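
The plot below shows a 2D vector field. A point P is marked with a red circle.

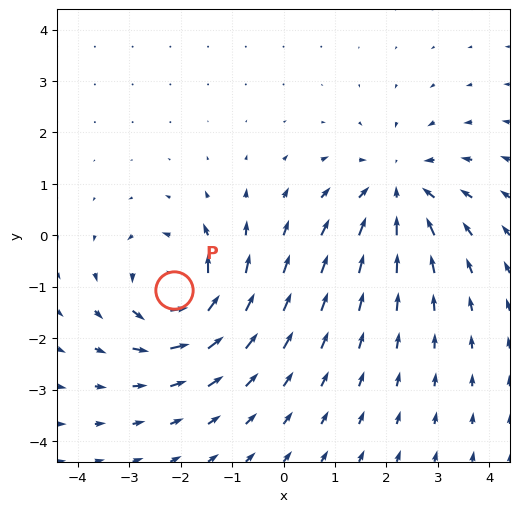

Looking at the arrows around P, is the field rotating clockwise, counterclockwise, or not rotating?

Near P at (-2.1, -1.1) the arrows circulate counterclockwise. The curl (z-component) there is about +6; positive curl means counterclockwise rotation.

counterclockwise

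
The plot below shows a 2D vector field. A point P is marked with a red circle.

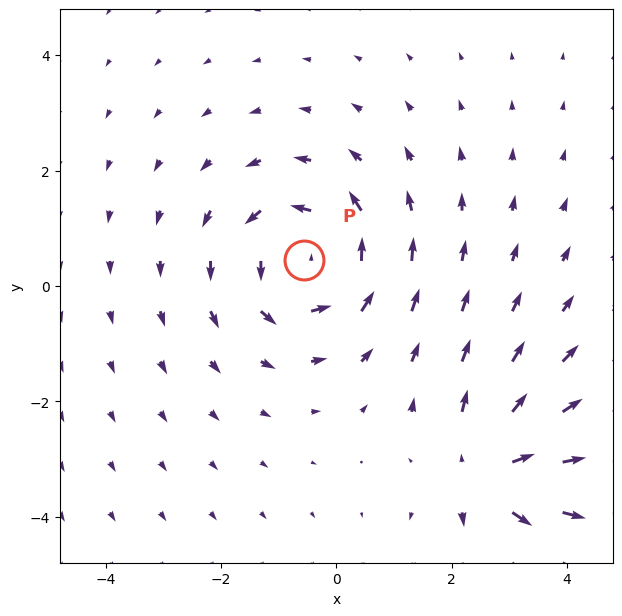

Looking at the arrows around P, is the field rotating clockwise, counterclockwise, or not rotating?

Near P at (-0.6, 0.4) the arrows circulate counterclockwise. The curl (z-component) there is about +4; positive curl means counterclockwise rotation.

counterclockwise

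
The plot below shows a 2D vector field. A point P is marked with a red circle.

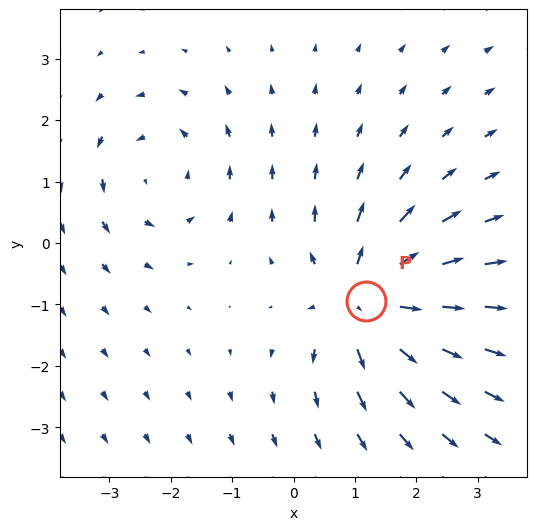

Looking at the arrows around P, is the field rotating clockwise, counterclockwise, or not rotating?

not rotating

Near P at (1.2, -0.9) the arrows show no circulation. The curl there is ≈0.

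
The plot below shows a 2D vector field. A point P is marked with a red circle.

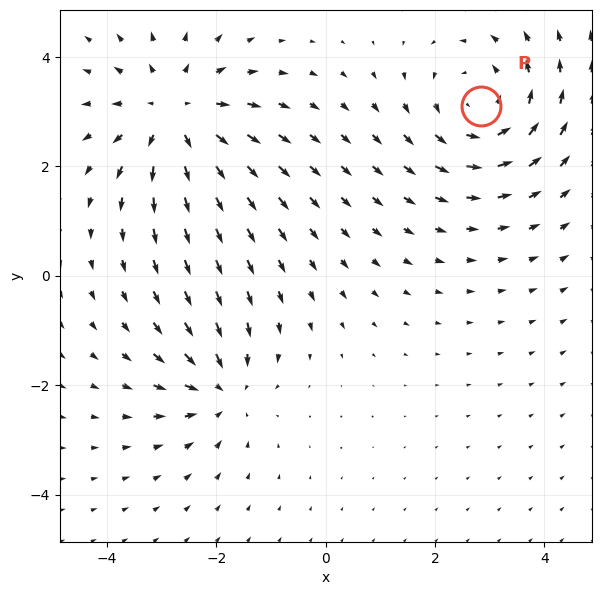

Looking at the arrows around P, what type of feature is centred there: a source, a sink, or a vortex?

At P (2.8, 3.1) the arrows circulate counterclockwise. Divergence ≈0, curl about +3 — near-zero divergence with nonzero curl is a vortex.

vortex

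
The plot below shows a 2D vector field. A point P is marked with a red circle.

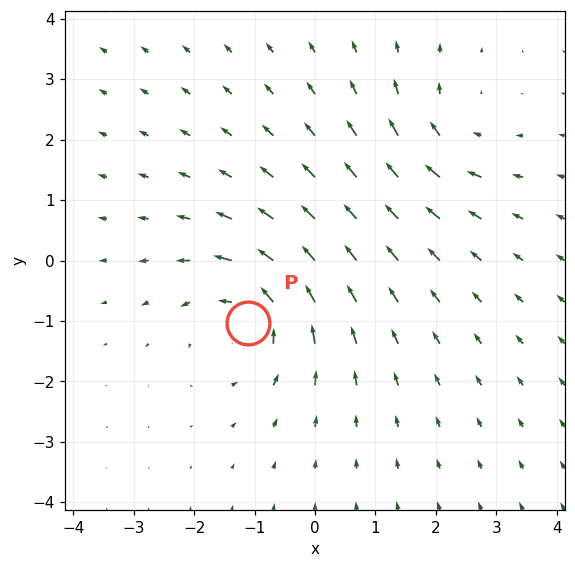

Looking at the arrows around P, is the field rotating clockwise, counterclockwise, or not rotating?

counterclockwise

Near P at (-1.1, -1.0) the arrows circulate counterclockwise. The curl (z-component) there is about +5; positive curl means counterclockwise rotation.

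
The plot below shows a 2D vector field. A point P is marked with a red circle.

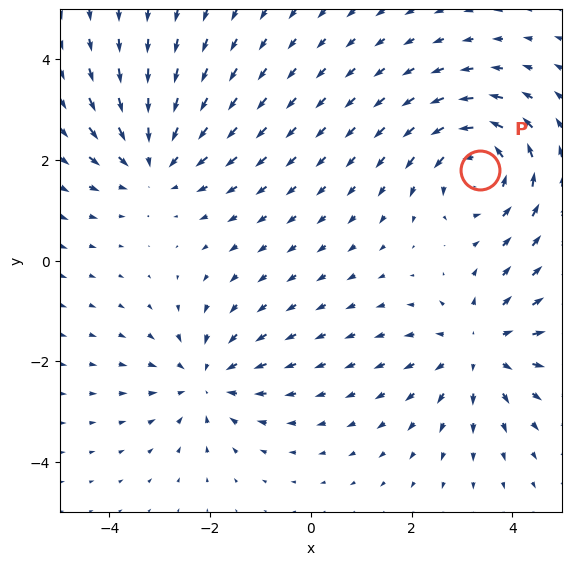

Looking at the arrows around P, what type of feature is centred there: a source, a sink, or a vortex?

At P (3.4, 1.8) the arrows circulate counterclockwise. Divergence ≈0, curl about +5 — near-zero divergence with nonzero curl is a vortex.

vortex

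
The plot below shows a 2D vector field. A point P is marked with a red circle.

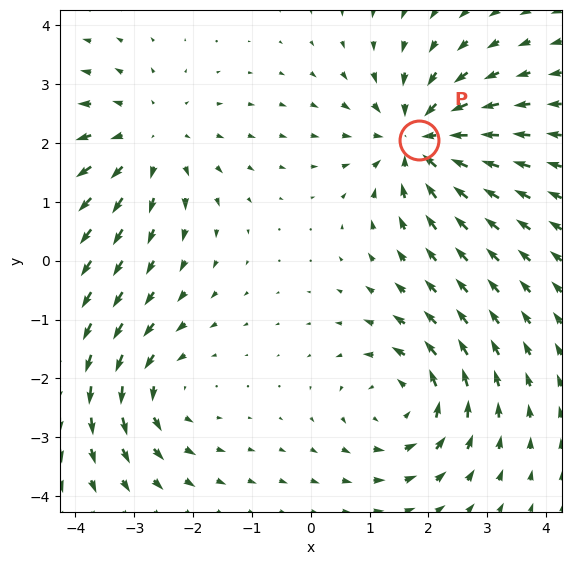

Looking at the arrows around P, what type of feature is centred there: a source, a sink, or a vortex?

sink

At P (1.8, 2.1) the arrows converge inward. Divergence about -5, curl ≈0 — negative divergence with near-zero curl is a sink.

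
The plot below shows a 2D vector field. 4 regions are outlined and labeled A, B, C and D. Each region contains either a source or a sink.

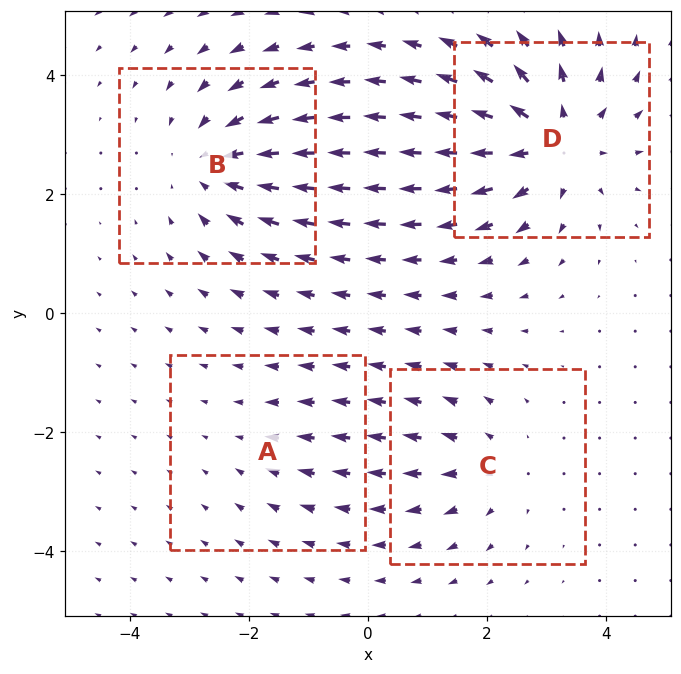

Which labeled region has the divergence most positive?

Divergence at each region's feature centre — A: about -2, B: about -4, C: about +3, D: about +6. Region D is most positive.

D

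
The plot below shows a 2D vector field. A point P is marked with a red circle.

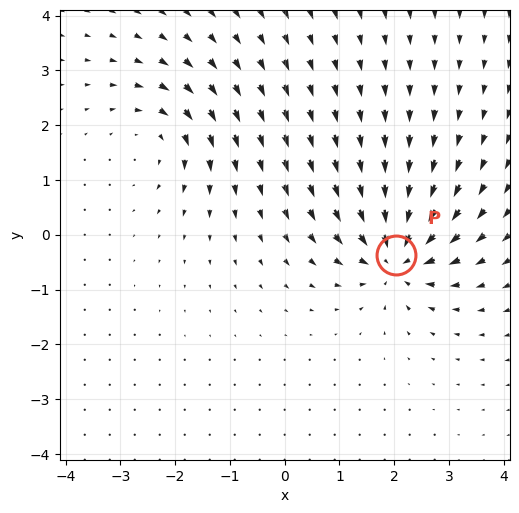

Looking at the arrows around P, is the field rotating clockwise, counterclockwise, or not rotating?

not rotating

Near P at (2.0, -0.4) the arrows show no circulation. The curl there is ≈0.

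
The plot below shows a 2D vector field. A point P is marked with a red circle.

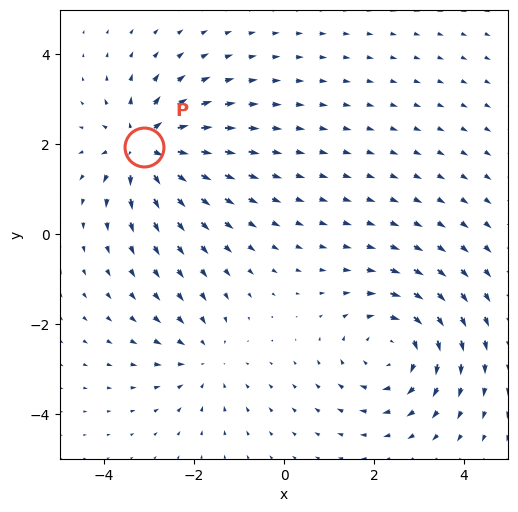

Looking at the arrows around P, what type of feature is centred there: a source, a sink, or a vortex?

At P (-3.1, 1.9) the arrows spread outward. Divergence about +5, curl ≈0 — positive divergence with near-zero curl is a source.

source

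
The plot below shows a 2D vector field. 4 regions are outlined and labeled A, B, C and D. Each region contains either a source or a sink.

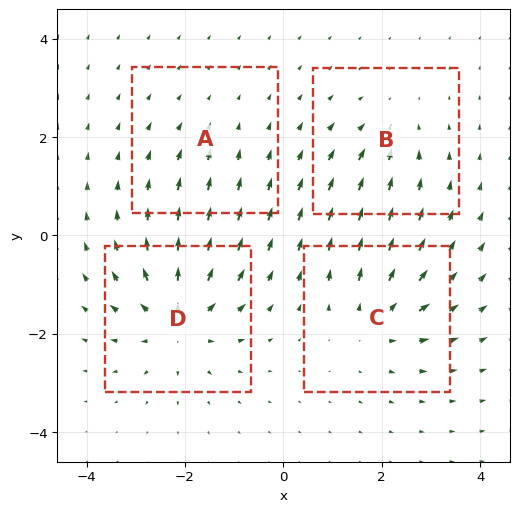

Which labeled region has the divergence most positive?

Divergence at each region's feature centre — A: about -2, B: about -3, C: about +5, D: about +7. Region D is most positive.

D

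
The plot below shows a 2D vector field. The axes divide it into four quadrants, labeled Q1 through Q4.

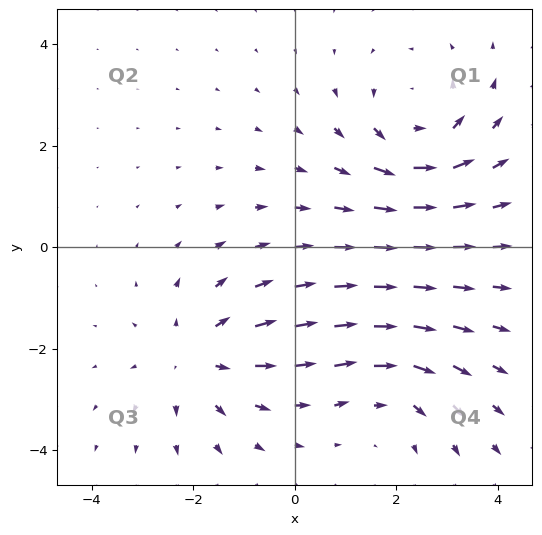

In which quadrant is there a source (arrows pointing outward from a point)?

Q3

The source sits at approximately (-1.9, -2.2), which lies in quadrant Q3. The divergence there is about +4, positive as expected for a source.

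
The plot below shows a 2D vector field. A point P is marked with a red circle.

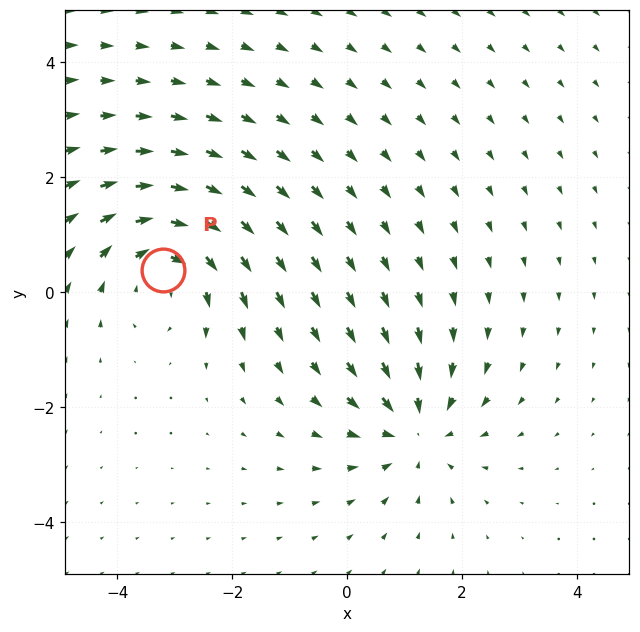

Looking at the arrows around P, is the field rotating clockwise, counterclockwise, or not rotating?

clockwise

Near P at (-3.2, 0.4) the arrows circulate clockwise. The curl (z-component) there is about -4; negative curl means clockwise rotation.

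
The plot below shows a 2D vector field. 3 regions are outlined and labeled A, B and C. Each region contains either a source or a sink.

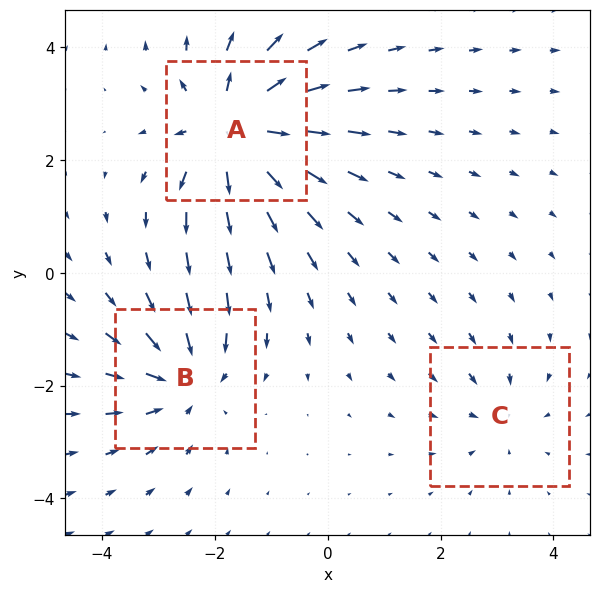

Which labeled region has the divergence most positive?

Divergence at each region's feature centre — A: about +5, B: about -4, C: about -2. Region A is most positive.

A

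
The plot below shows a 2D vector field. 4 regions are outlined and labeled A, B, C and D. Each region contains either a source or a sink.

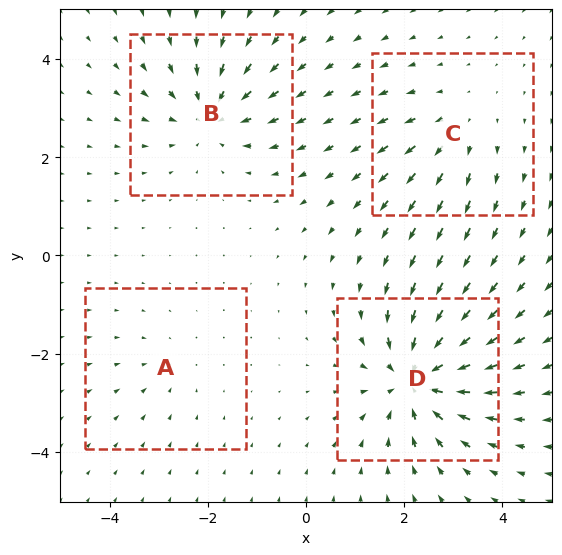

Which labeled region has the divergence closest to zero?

A

Divergence at each region's feature centre — A: about -2, B: about -5, C: about +3, D: about -8. Region A is closest to zero.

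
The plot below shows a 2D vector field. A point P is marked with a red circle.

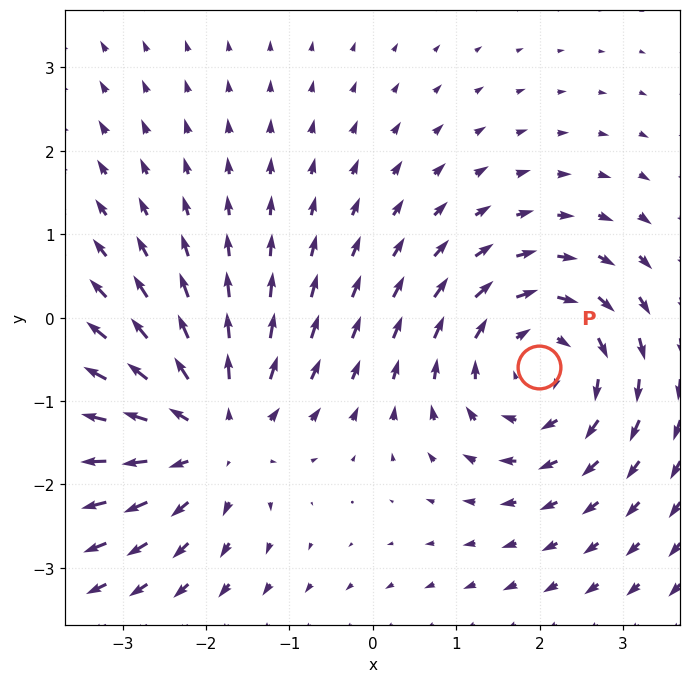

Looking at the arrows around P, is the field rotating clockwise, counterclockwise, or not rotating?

Near P at (2.0, -0.6) the arrows circulate clockwise. The curl (z-component) there is about -3; negative curl means clockwise rotation.

clockwise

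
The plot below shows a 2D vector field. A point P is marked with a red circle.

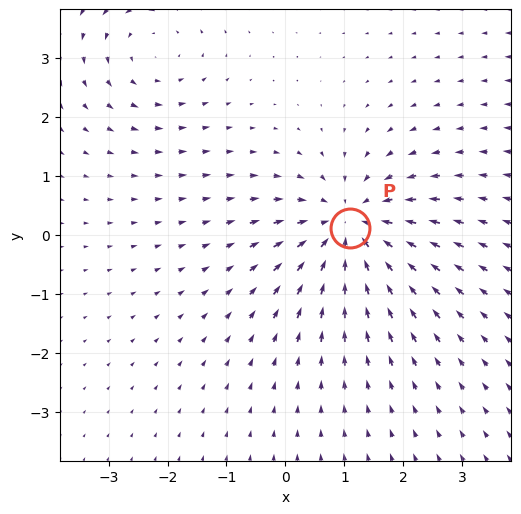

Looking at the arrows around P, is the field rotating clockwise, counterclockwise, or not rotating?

not rotating

Near P at (1.1, 0.1) the arrows show no circulation. The curl there is ≈0.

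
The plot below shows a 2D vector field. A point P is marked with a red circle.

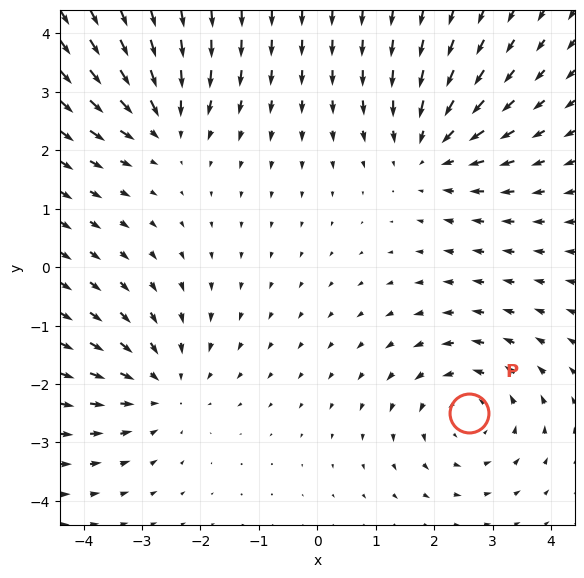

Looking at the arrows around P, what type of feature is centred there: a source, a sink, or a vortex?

At P (2.6, -2.5) the arrows circulate counterclockwise. Divergence ≈0, curl about +3 — near-zero divergence with nonzero curl is a vortex.

vortex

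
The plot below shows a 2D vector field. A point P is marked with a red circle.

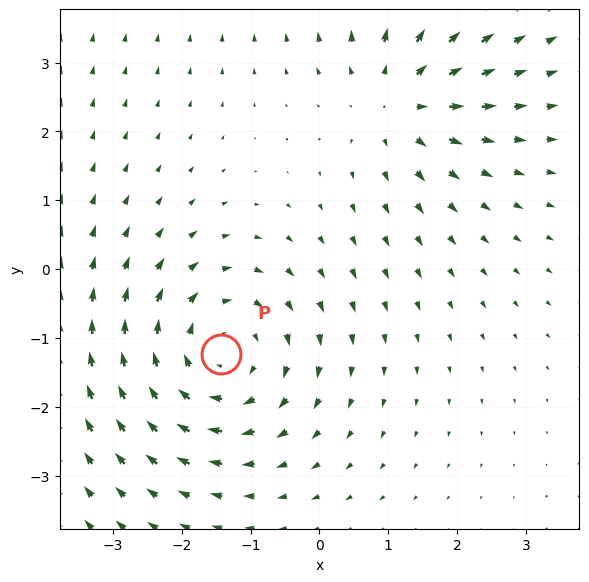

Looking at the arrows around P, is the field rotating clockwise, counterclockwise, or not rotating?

Near P at (-1.4, -1.2) the arrows circulate clockwise. The curl (z-component) there is about -3; negative curl means clockwise rotation.

clockwise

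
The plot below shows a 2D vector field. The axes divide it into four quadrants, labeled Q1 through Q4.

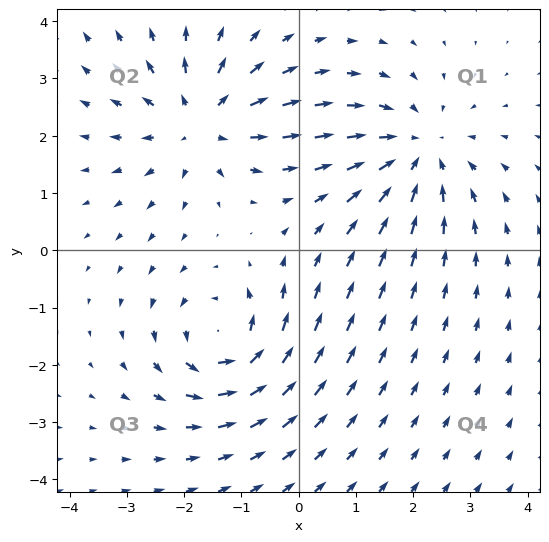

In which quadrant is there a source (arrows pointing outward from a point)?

The source sits at approximately (-1.7, 2.2), which lies in quadrant Q2. The divergence there is about +4, positive as expected for a source.

Q2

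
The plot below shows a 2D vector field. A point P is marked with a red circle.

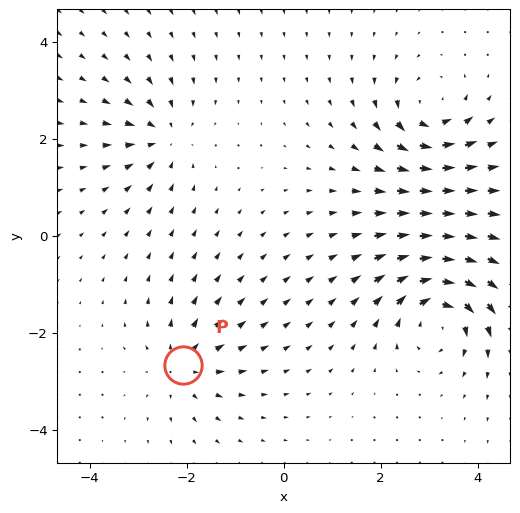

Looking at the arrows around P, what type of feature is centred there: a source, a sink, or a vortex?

source

At P (-2.1, -2.7) the arrows spread outward. Divergence about +4, curl ≈0 — positive divergence with near-zero curl is a source.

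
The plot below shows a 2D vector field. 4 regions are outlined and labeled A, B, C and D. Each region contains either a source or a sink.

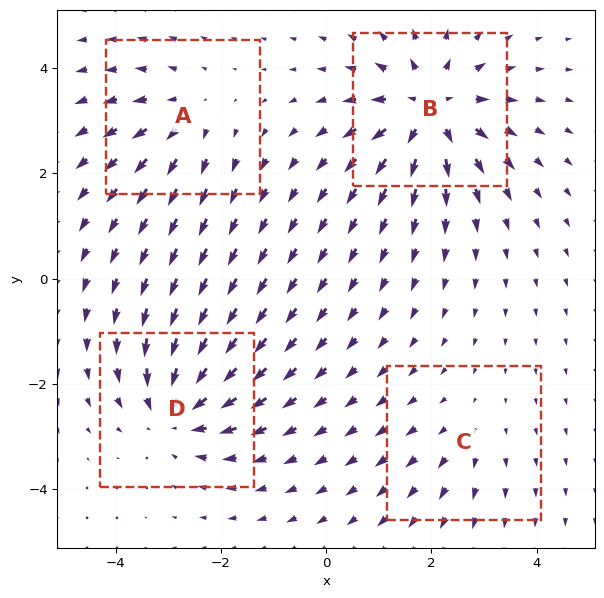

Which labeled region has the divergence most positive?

Divergence at each region's feature centre — A: about +4, B: about +7, C: about +2, D: about -6. Region B is most positive.

B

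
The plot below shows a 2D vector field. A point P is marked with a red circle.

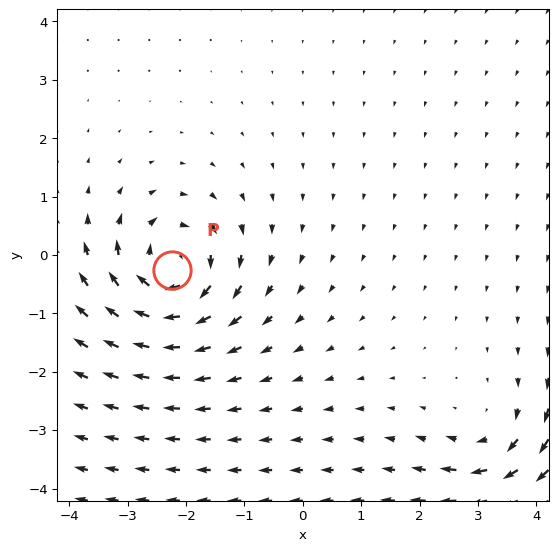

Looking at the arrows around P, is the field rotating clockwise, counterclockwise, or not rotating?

Near P at (-2.2, -0.3) the arrows circulate clockwise. The curl (z-component) there is about -6; negative curl means clockwise rotation.

clockwise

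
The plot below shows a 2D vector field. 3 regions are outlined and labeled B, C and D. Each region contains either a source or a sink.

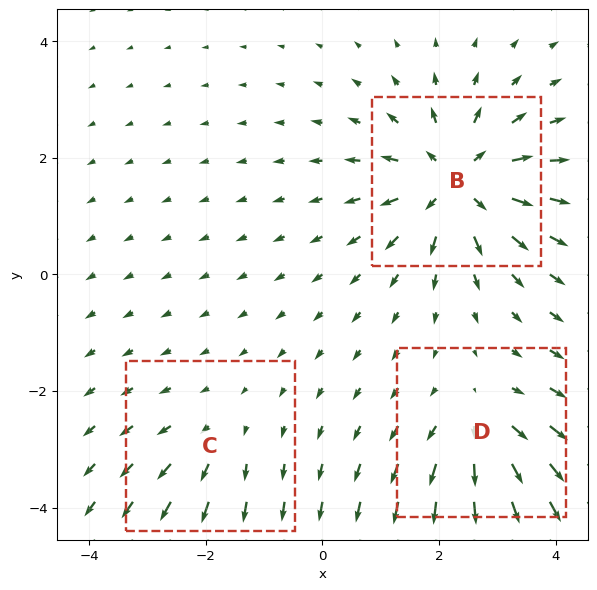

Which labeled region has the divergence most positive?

B

Divergence at each region's feature centre — B: about +6, C: about +2, D: about +4. Region B is most positive.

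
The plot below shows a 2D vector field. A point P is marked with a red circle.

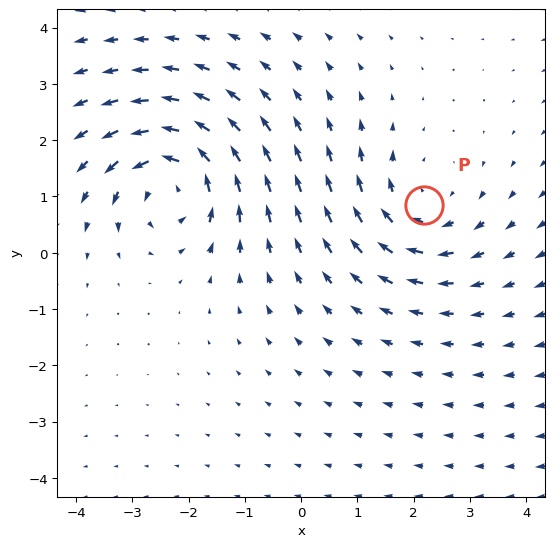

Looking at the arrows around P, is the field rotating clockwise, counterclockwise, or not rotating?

clockwise

Near P at (2.2, 0.9) the arrows circulate clockwise. The curl (z-component) there is about -2; negative curl means clockwise rotation.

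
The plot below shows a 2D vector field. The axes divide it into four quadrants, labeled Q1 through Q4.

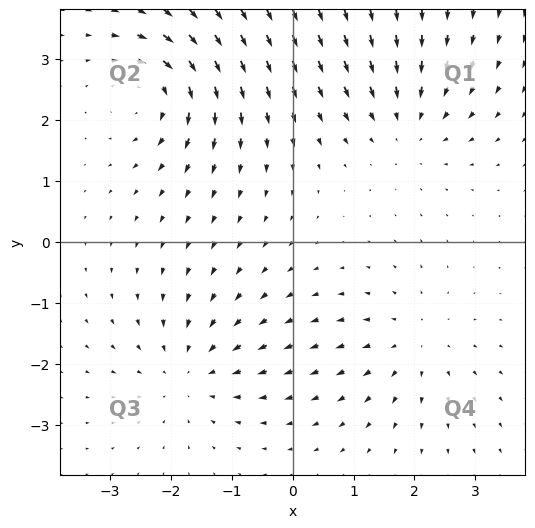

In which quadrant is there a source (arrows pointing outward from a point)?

The source sits at approximately (2.0, -1.6), which lies in quadrant Q4. The divergence there is about +3, positive as expected for a source.

Q4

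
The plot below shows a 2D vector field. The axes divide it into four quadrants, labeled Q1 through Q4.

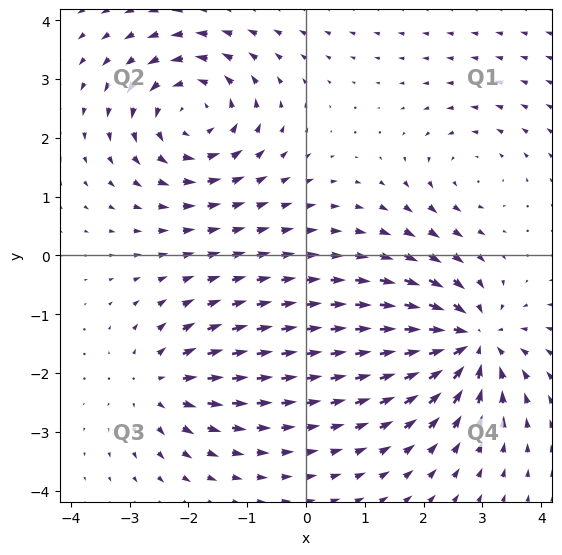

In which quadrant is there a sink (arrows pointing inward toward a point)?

The sink sits at approximately (2.8, -1.5), which lies in quadrant Q4. The divergence there is about -6, negative as expected for a sink.

Q4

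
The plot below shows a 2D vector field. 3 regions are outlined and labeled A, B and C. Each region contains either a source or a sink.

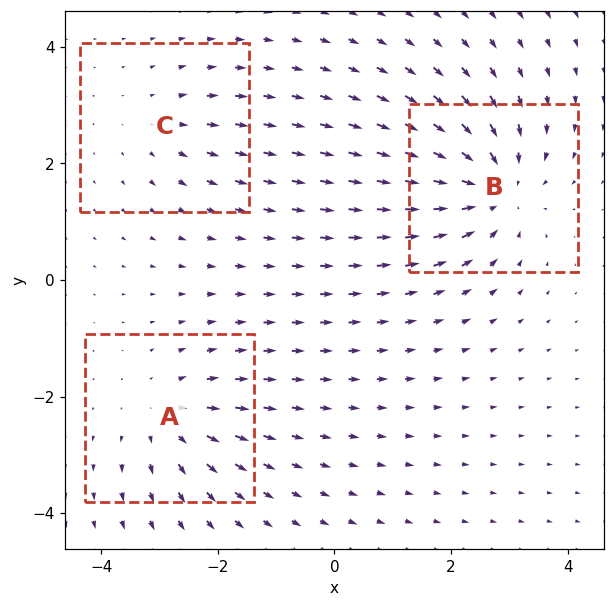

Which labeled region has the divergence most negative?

Divergence at each region's feature centre — A: about +3, B: about -5, C: about +2. Region B is most negative.

B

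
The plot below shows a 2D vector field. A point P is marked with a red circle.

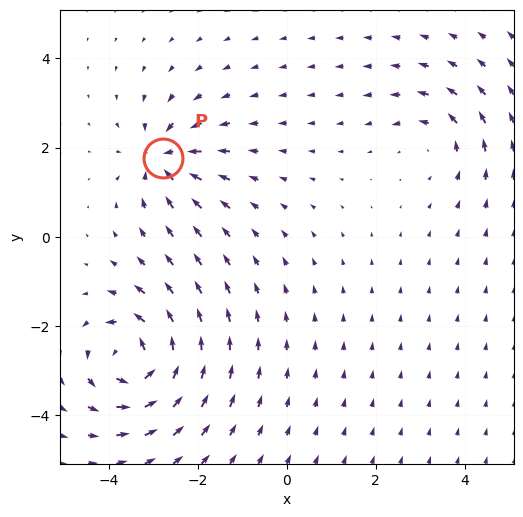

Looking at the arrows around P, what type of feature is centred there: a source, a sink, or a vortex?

At P (-2.8, 1.8) the arrows converge inward. Divergence about -5, curl ≈0 — negative divergence with near-zero curl is a sink.

sink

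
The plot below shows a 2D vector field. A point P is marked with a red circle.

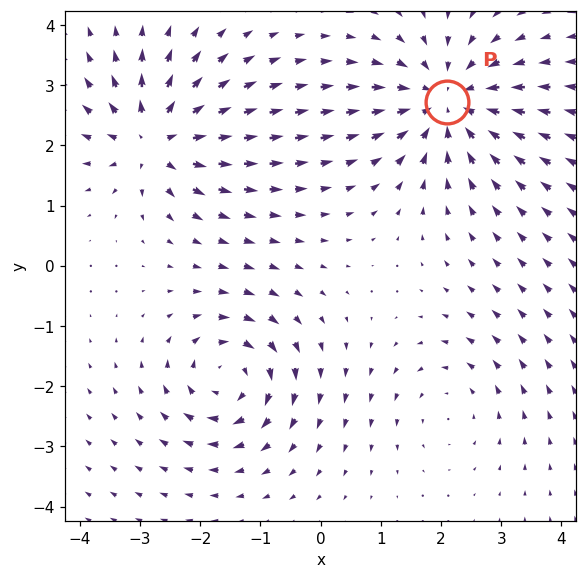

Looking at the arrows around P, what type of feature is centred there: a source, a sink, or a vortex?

At P (2.1, 2.7) the arrows converge inward. Divergence about -5, curl ≈0 — negative divergence with near-zero curl is a sink.

sink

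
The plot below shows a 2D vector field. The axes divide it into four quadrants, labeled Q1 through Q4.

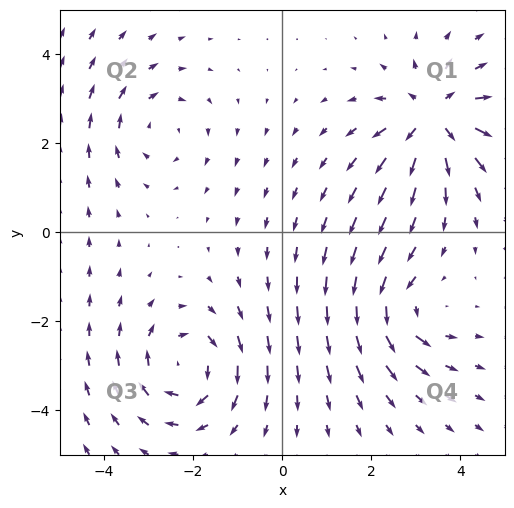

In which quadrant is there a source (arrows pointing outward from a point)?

Q1

The source sits at approximately (3.4, 2.6), which lies in quadrant Q1. The divergence there is about +5, positive as expected for a source.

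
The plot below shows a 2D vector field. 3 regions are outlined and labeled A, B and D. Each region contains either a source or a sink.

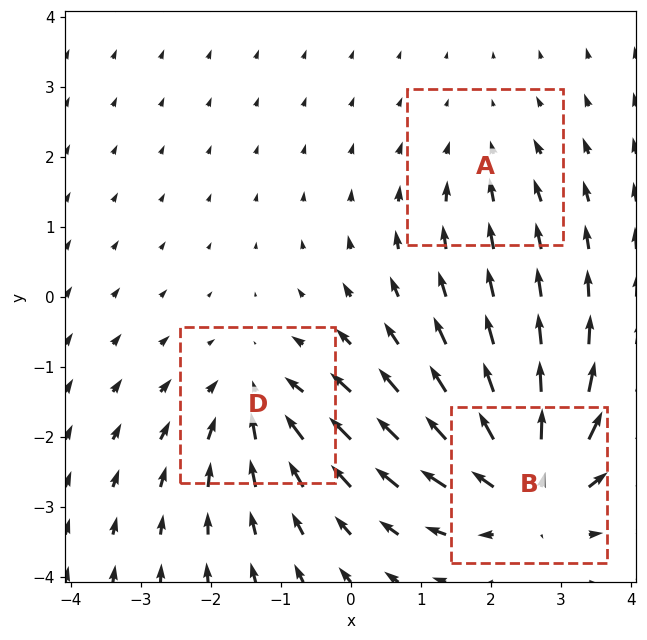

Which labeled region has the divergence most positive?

B

Divergence at each region's feature centre — A: about -2, B: about +5, D: about -3. Region B is most positive.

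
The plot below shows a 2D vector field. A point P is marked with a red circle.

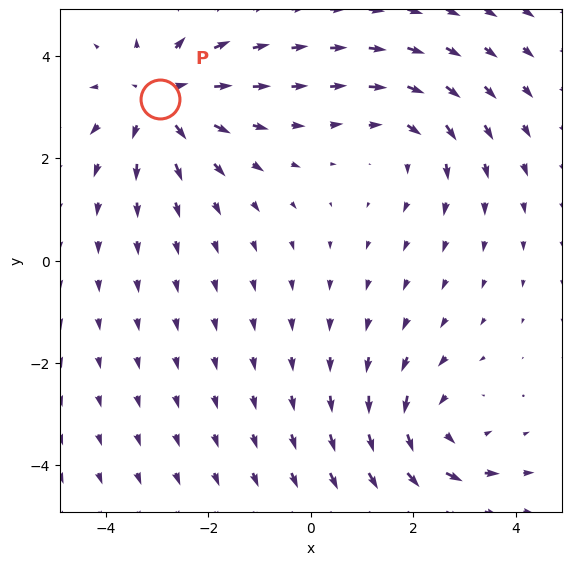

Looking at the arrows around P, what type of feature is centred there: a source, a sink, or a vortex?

source

At P (-2.9, 3.2) the arrows spread outward. Divergence about +4, curl ≈0 — positive divergence with near-zero curl is a source.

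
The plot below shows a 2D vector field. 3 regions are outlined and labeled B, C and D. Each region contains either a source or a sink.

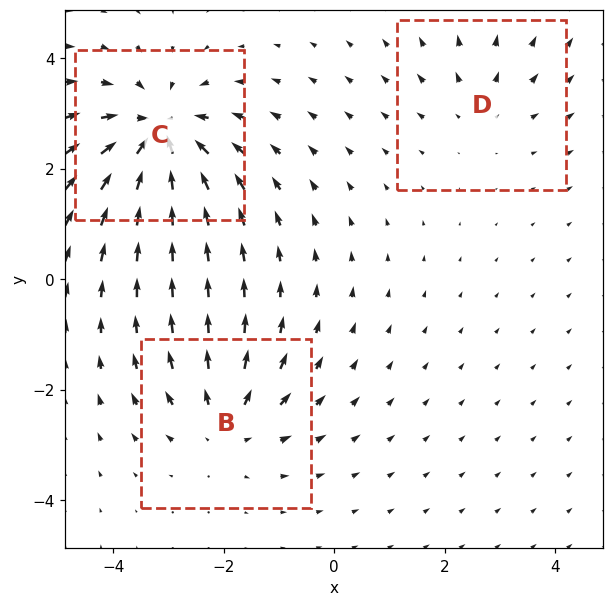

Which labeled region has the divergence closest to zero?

Divergence at each region's feature centre — B: about +3, C: about -5, D: about +2. Region D is closest to zero.

D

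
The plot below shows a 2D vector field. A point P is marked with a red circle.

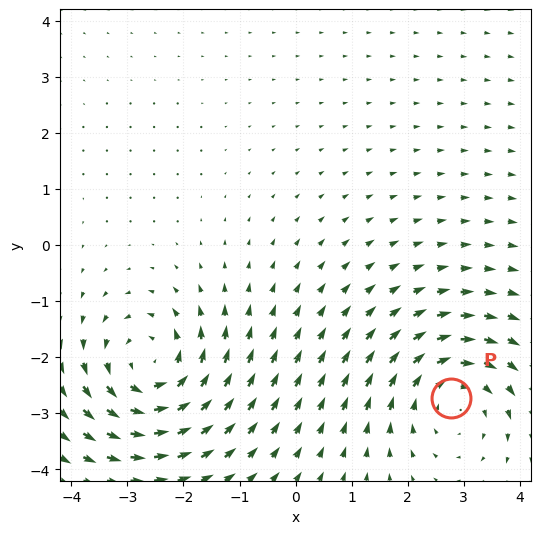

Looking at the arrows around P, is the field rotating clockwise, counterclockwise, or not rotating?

clockwise

Near P at (2.8, -2.7) the arrows circulate clockwise. The curl (z-component) there is about -4; negative curl means clockwise rotation.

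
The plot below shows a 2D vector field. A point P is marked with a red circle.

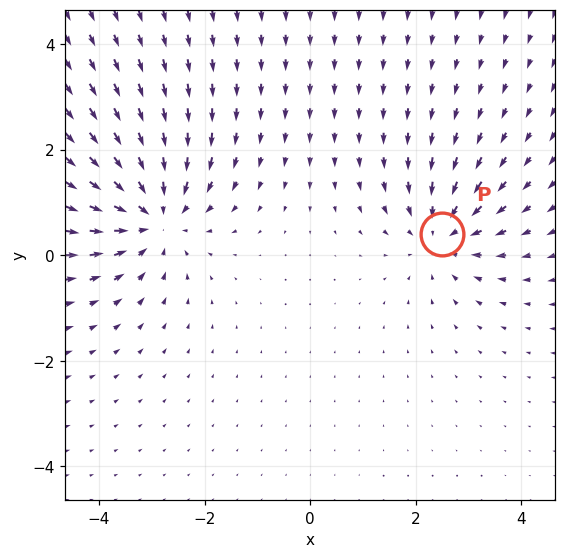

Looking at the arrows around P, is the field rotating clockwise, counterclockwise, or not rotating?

not rotating

Near P at (2.5, 0.4) the arrows show no circulation. The curl there is ≈0.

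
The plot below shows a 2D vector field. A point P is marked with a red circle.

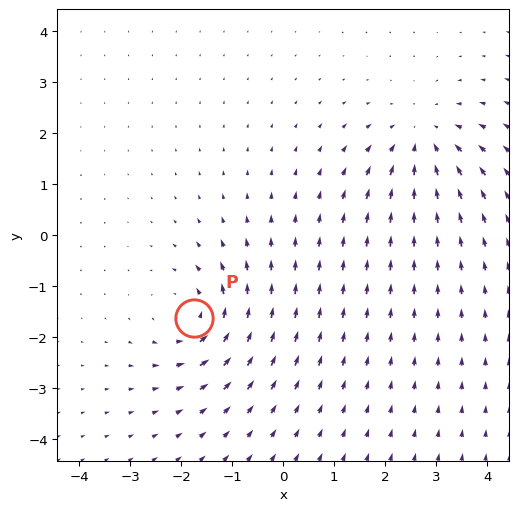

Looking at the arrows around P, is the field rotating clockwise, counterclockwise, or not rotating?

counterclockwise

Near P at (-1.8, -1.6) the arrows circulate counterclockwise. The curl (z-component) there is about +5; positive curl means counterclockwise rotation.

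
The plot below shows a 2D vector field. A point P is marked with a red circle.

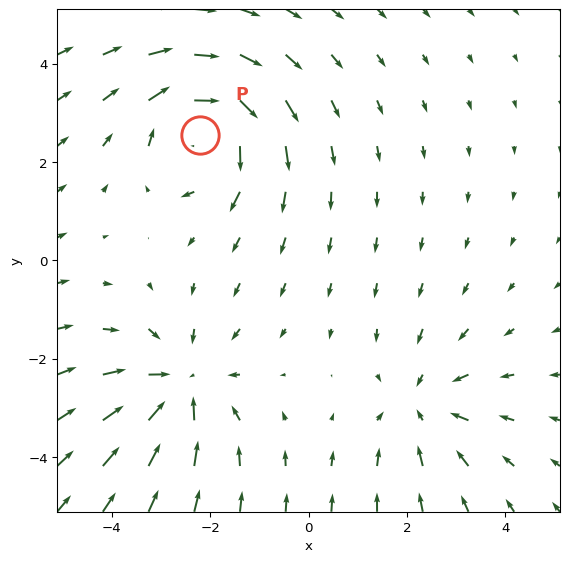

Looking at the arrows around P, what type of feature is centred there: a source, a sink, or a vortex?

vortex

At P (-2.2, 2.6) the arrows circulate clockwise. Divergence ≈0, curl about -6 — near-zero divergence with nonzero curl is a vortex.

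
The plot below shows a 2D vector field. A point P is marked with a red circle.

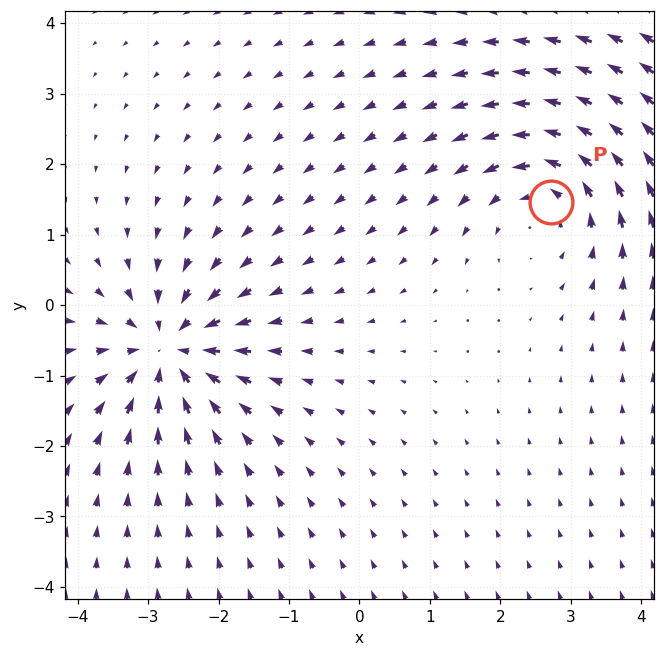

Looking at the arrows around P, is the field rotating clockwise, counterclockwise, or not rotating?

counterclockwise

Near P at (2.7, 1.5) the arrows circulate counterclockwise. The curl (z-component) there is about +3; positive curl means counterclockwise rotation.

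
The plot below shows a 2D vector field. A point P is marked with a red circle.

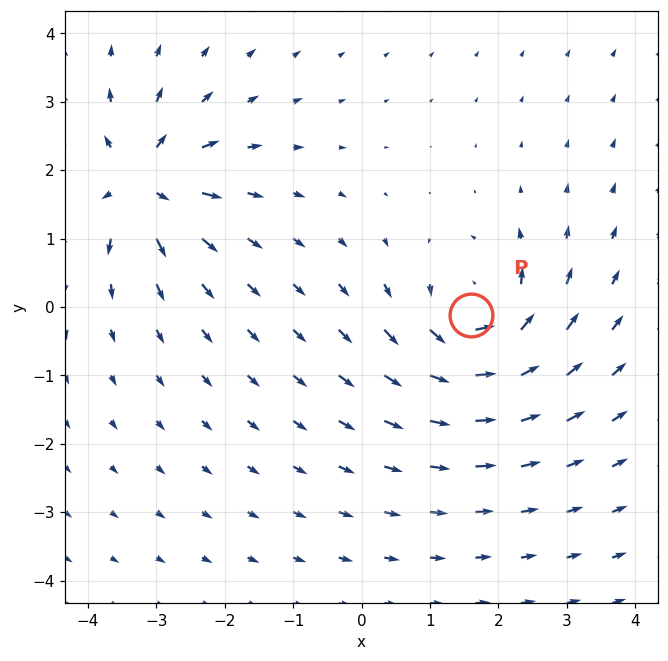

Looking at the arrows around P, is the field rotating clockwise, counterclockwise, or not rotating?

Near P at (1.6, -0.1) the arrows circulate counterclockwise. The curl (z-component) there is about +4; positive curl means counterclockwise rotation.

counterclockwise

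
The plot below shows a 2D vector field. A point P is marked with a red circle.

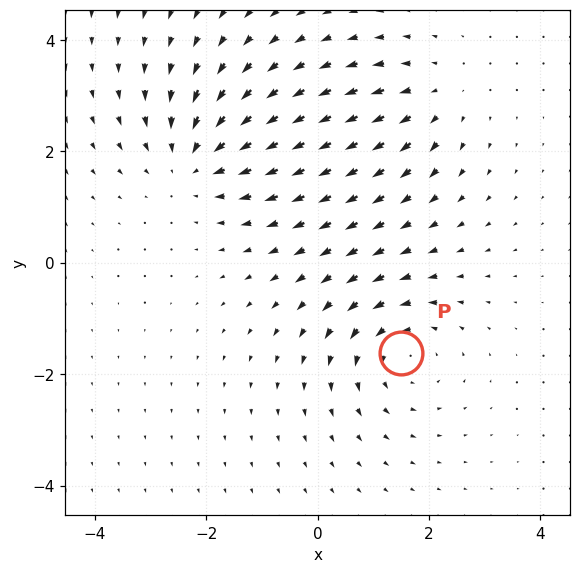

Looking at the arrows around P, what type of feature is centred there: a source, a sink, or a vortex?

vortex

At P (1.5, -1.6) the arrows circulate counterclockwise. Divergence ≈0, curl about +4 — near-zero divergence with nonzero curl is a vortex.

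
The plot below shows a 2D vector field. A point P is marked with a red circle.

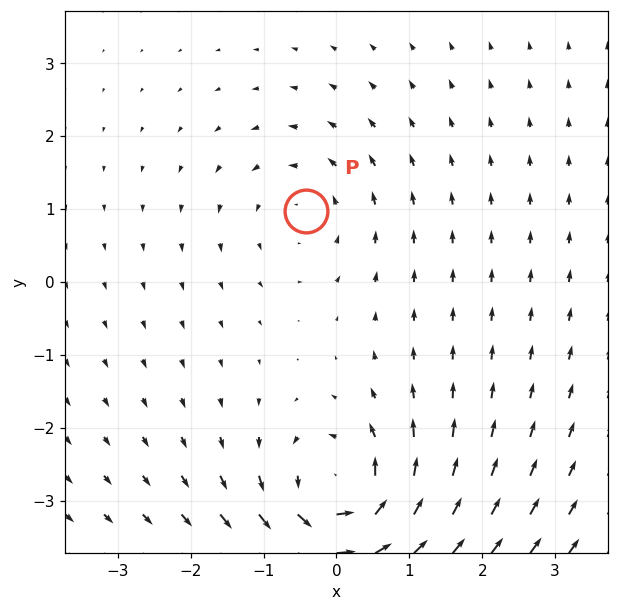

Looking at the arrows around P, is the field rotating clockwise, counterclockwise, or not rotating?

Near P at (-0.4, 1.0) the arrows circulate counterclockwise. The curl (z-component) there is about +3; positive curl means counterclockwise rotation.

counterclockwise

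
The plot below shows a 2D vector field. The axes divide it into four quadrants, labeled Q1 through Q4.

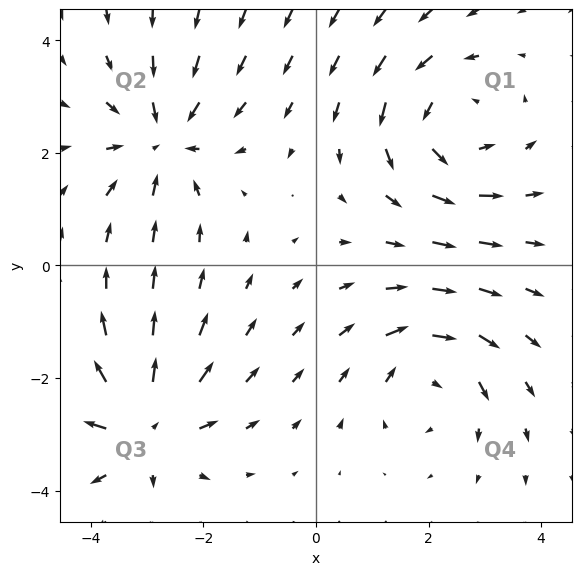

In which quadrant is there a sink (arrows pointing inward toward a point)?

The sink sits at approximately (-2.7, 2.2), which lies in quadrant Q2. The divergence there is about -4, negative as expected for a sink.

Q2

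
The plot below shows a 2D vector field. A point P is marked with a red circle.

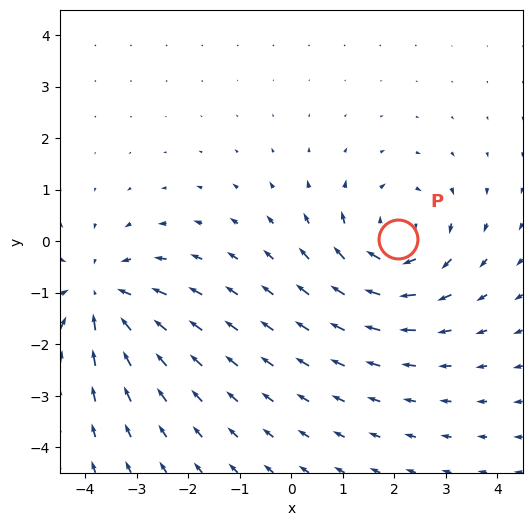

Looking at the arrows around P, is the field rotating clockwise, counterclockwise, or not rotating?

clockwise

Near P at (2.1, 0.0) the arrows circulate clockwise. The curl (z-component) there is about -4; negative curl means clockwise rotation.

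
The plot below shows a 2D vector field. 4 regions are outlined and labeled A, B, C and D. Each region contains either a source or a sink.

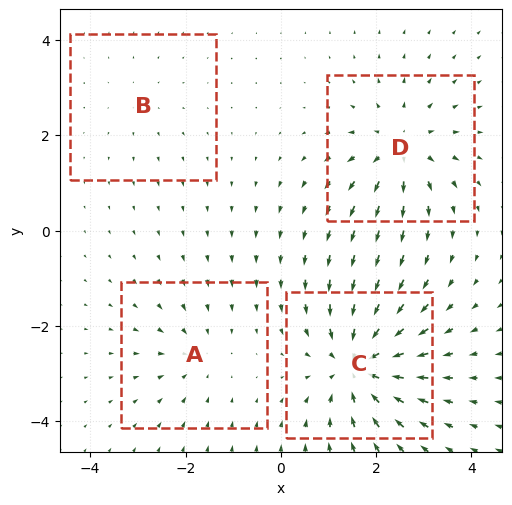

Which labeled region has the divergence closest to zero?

B

Divergence at each region's feature centre — A: about -3, B: about +2, C: about -8, D: about +6. Region B is closest to zero.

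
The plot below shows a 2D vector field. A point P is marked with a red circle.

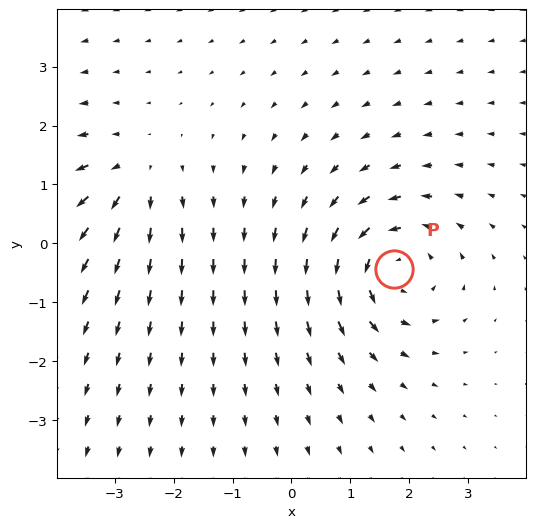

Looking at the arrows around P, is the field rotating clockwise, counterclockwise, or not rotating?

counterclockwise

Near P at (1.7, -0.4) the arrows circulate counterclockwise. The curl (z-component) there is about +5; positive curl means counterclockwise rotation.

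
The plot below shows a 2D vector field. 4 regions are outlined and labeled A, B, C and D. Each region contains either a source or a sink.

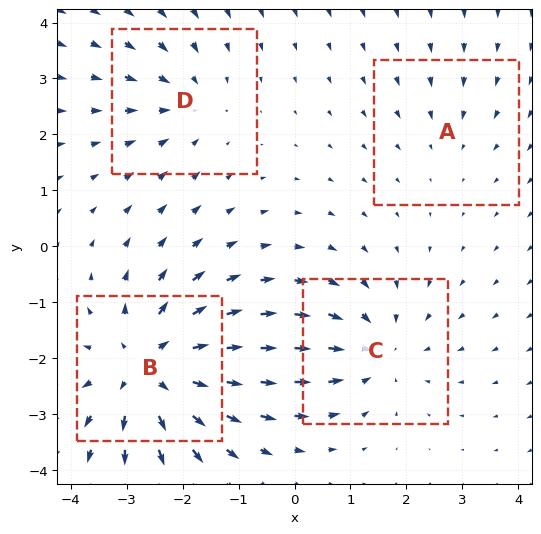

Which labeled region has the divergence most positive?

Divergence at each region's feature centre — A: about -2, B: about +6, C: about -4, D: about -3. Region B is most positive.

B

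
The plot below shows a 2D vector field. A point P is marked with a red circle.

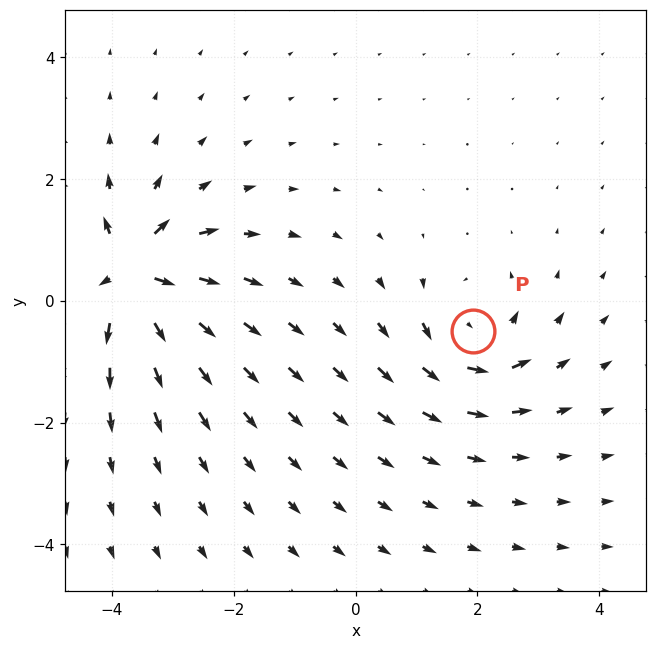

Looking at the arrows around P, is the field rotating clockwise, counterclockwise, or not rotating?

counterclockwise

Near P at (1.9, -0.5) the arrows circulate counterclockwise. The curl (z-component) there is about +4; positive curl means counterclockwise rotation.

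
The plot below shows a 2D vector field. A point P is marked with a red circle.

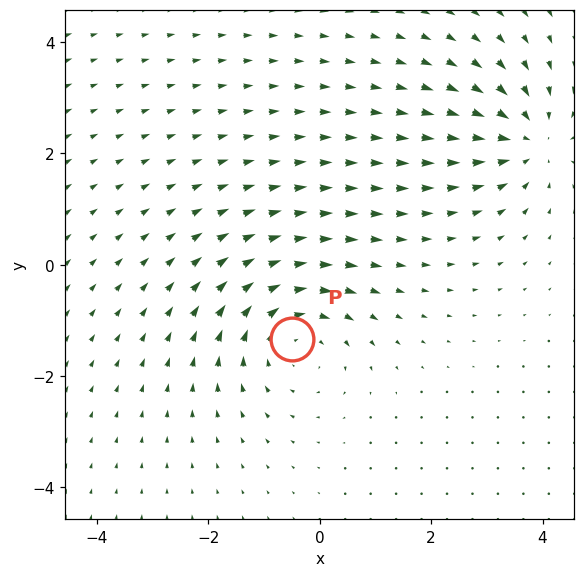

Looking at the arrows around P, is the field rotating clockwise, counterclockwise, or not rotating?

Near P at (-0.5, -1.3) the arrows circulate clockwise. The curl (z-component) there is about -4; negative curl means clockwise rotation.

clockwise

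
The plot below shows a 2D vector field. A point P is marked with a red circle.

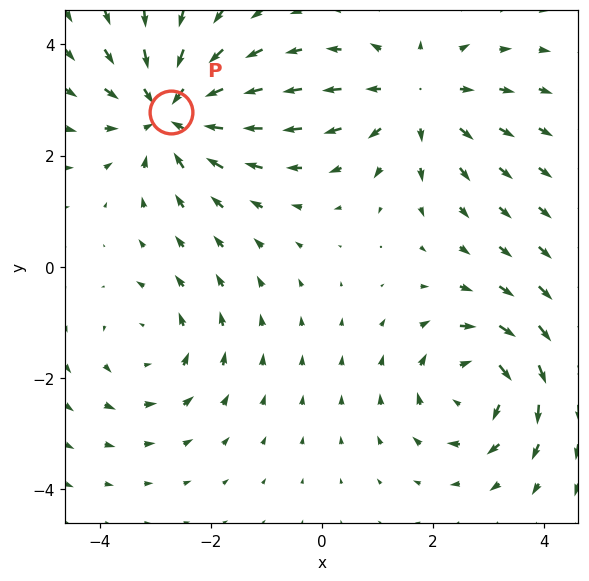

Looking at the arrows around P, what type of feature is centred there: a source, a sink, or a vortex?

sink

At P (-2.7, 2.8) the arrows converge inward. Divergence about -4, curl ≈0 — negative divergence with near-zero curl is a sink.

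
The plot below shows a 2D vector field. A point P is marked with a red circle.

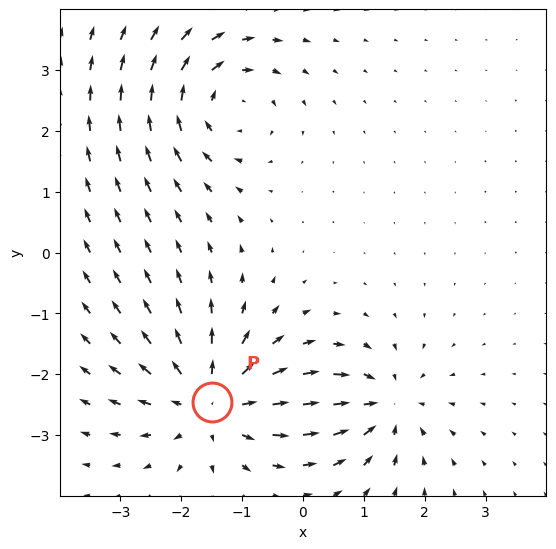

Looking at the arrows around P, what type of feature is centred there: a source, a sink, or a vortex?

source

At P (-1.5, -2.5) the arrows spread outward. Divergence about +5, curl ≈0 — positive divergence with near-zero curl is a source.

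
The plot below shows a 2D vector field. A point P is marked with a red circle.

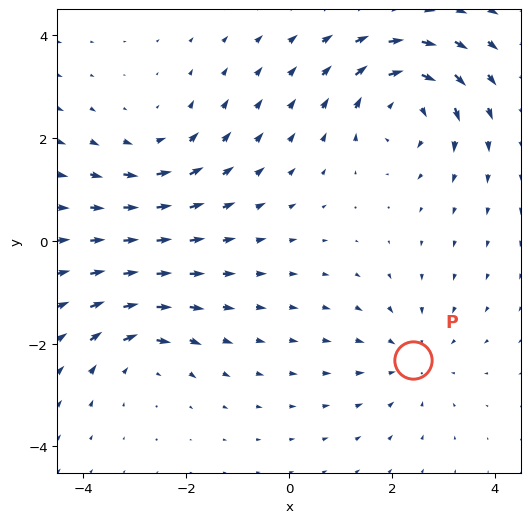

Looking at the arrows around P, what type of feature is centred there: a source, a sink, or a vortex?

sink

At P (2.4, -2.3) the arrows converge inward. Divergence about -3, curl ≈0 — negative divergence with near-zero curl is a sink.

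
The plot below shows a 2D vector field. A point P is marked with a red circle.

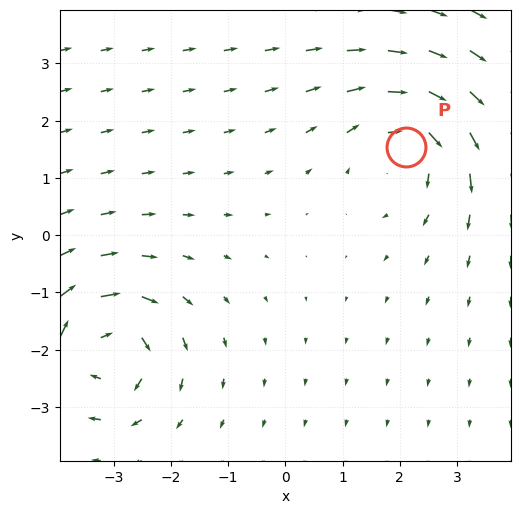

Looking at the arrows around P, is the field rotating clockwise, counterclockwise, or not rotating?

clockwise

Near P at (2.1, 1.5) the arrows circulate clockwise. The curl (z-component) there is about -4; negative curl means clockwise rotation.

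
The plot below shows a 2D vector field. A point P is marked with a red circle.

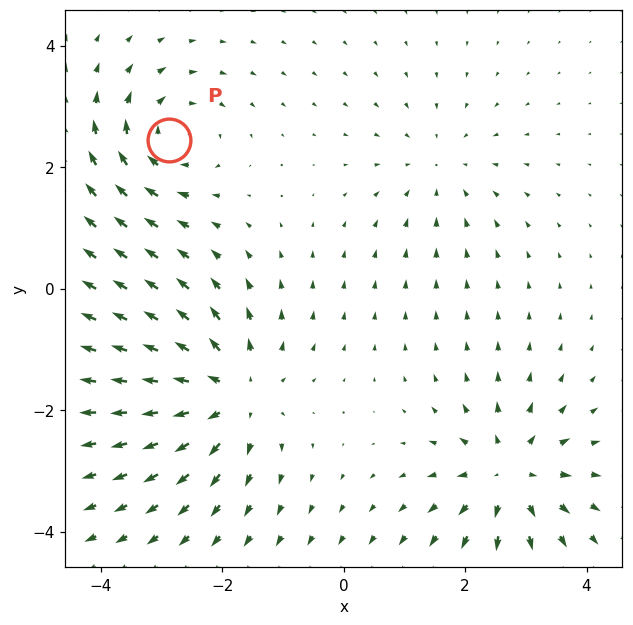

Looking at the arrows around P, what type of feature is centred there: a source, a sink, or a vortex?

At P (-2.9, 2.5) the arrows circulate clockwise. Divergence ≈0, curl about -4 — near-zero divergence with nonzero curl is a vortex.

vortex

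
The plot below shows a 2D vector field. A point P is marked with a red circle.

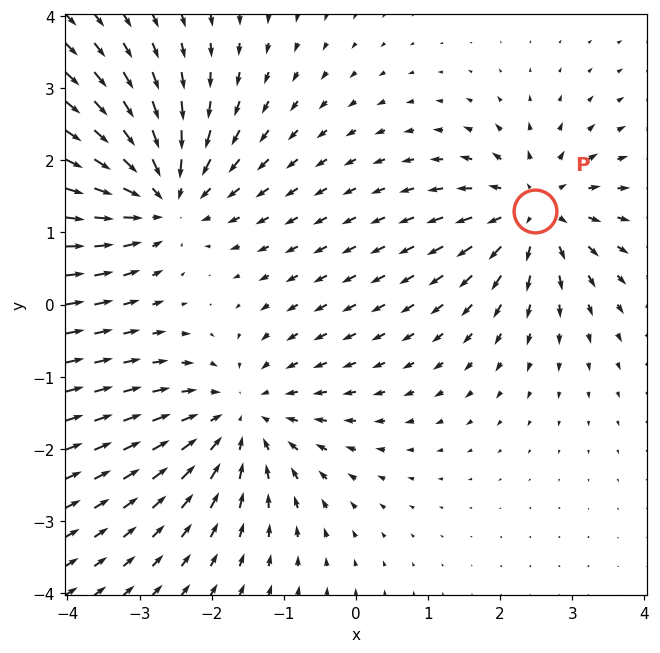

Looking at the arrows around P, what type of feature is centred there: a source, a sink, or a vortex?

At P (2.5, 1.3) the arrows spread outward. Divergence about +5, curl ≈0 — positive divergence with near-zero curl is a source.

source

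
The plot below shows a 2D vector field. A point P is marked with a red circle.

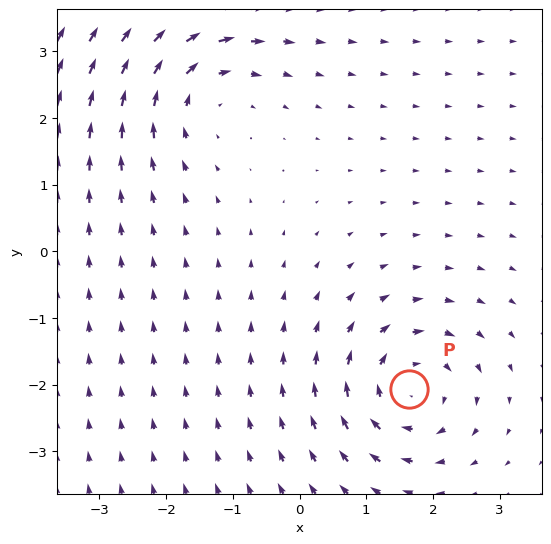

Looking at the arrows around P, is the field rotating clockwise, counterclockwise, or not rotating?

clockwise

Near P at (1.6, -2.1) the arrows circulate clockwise. The curl (z-component) there is about -5; negative curl means clockwise rotation.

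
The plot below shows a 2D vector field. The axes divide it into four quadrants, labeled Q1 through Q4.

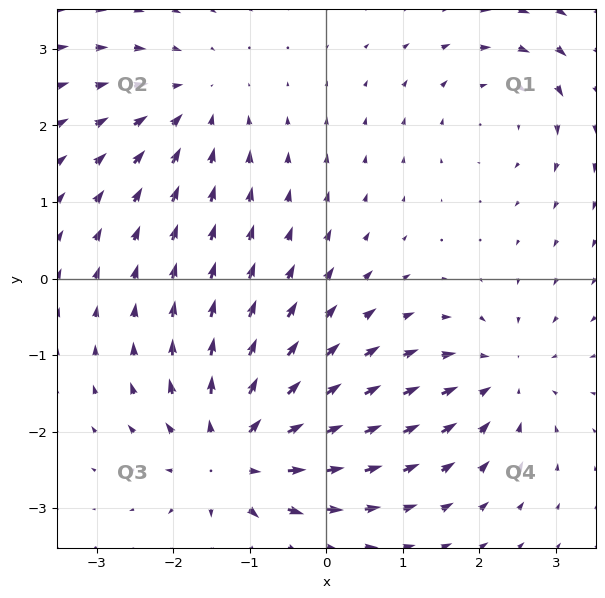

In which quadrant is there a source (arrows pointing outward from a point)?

Q3

The source sits at approximately (-1.2, -2.3), which lies in quadrant Q3. The divergence there is about +5, positive as expected for a source.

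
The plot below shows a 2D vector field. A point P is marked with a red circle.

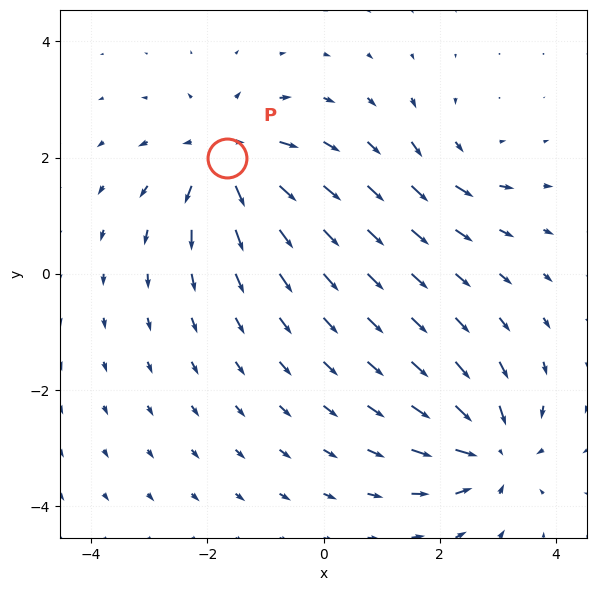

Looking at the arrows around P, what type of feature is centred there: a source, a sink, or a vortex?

At P (-1.7, 2.0) the arrows spread outward. Divergence about +6, curl ≈0 — positive divergence with near-zero curl is a source.

source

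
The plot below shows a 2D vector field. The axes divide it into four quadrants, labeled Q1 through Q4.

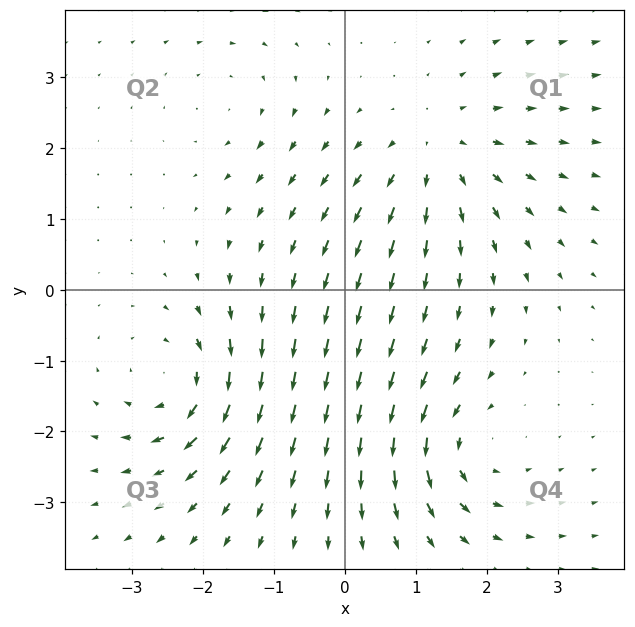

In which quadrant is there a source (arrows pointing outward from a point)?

The source sits at approximately (1.3, 1.9), which lies in quadrant Q1. The divergence there is about +4, positive as expected for a source.

Q1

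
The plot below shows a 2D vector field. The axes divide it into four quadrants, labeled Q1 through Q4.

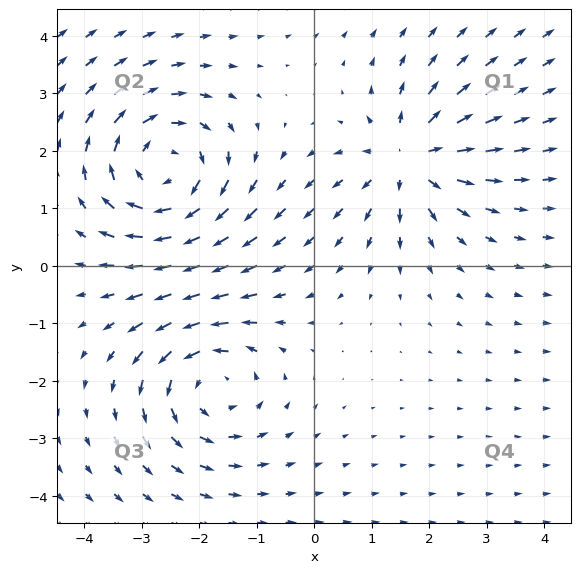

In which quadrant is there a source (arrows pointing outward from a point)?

The source sits at approximately (1.7, 1.9), which lies in quadrant Q1. The divergence there is about +3, positive as expected for a source.

Q1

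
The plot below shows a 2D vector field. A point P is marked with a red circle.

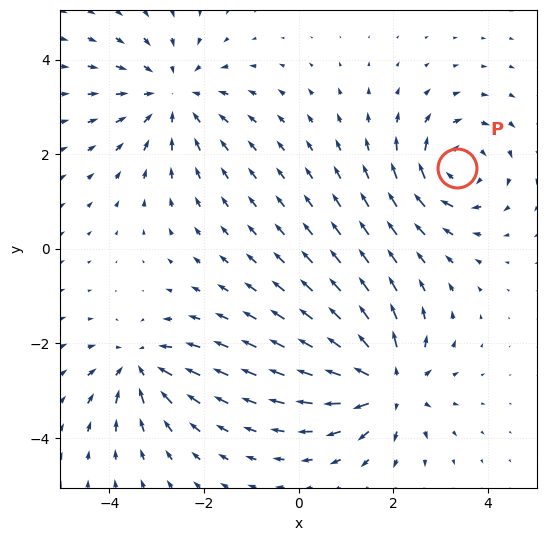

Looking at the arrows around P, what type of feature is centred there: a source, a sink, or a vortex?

vortex

At P (3.4, 1.7) the arrows circulate clockwise. Divergence ≈0, curl about -5 — near-zero divergence with nonzero curl is a vortex.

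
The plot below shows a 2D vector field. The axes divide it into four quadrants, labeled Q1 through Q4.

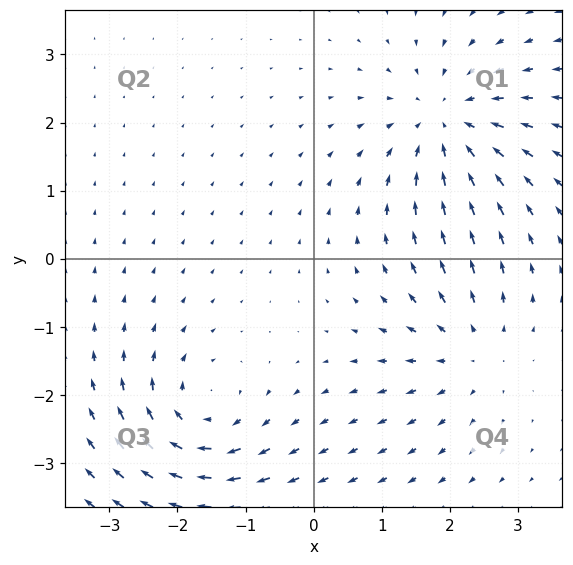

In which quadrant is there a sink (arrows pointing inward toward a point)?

Q1

The sink sits at approximately (1.9, 2.0), which lies in quadrant Q1. The divergence there is about -5, negative as expected for a sink.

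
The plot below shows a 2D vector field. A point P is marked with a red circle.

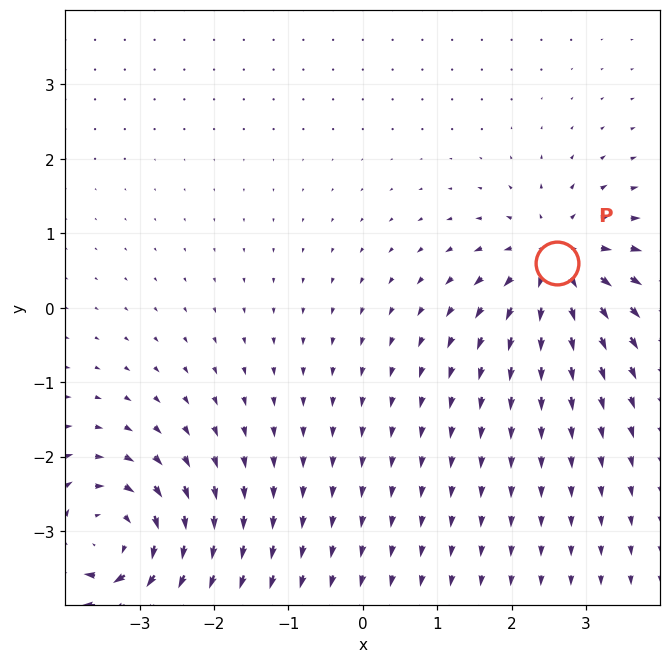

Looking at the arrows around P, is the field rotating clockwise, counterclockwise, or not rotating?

Near P at (2.6, 0.6) the arrows show no circulation. The curl there is ≈0.

not rotating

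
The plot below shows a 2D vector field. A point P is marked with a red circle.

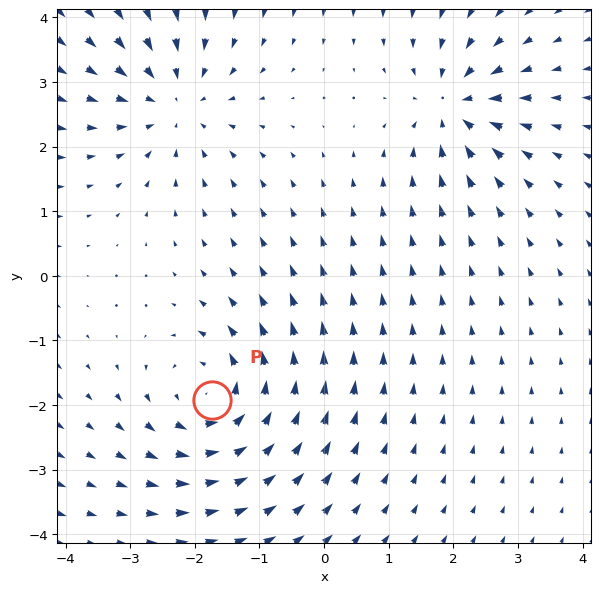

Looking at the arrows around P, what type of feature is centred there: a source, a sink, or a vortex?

At P (-1.7, -1.9) the arrows circulate counterclockwise. Divergence ≈0, curl about +5 — near-zero divergence with nonzero curl is a vortex.

vortex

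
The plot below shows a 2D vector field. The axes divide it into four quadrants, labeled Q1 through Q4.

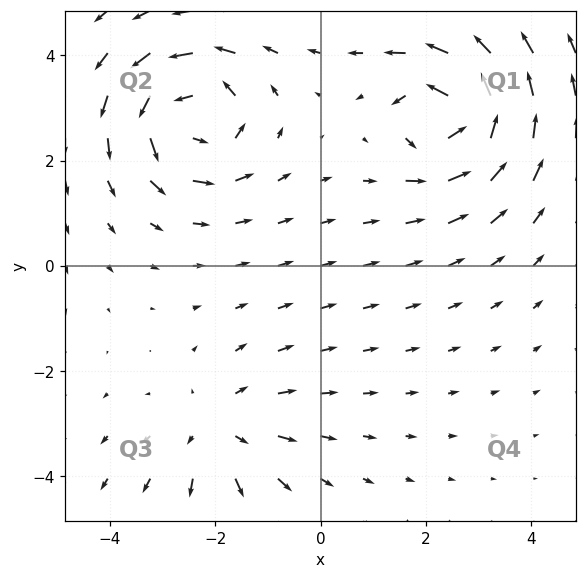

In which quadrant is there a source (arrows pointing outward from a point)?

The source sits at approximately (-1.9, -3.1), which lies in quadrant Q3. The divergence there is about +3, positive as expected for a source.

Q3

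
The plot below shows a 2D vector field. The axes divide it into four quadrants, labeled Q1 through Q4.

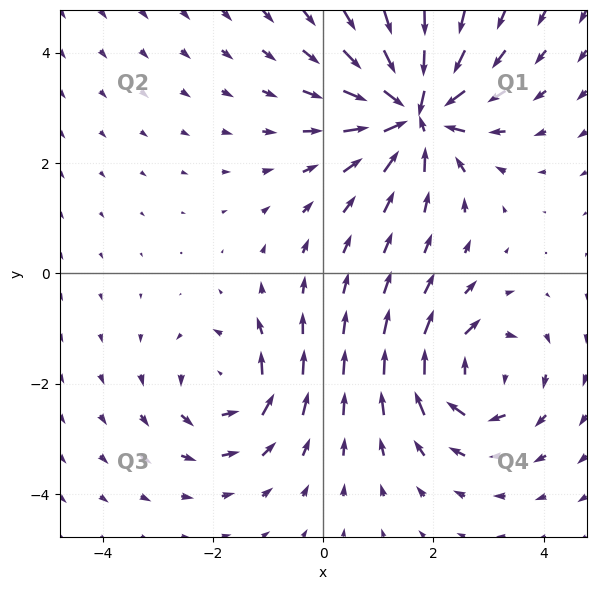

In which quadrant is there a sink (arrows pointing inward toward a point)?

The sink sits at approximately (1.7, 2.9), which lies in quadrant Q1. The divergence there is about -6, negative as expected for a sink.

Q1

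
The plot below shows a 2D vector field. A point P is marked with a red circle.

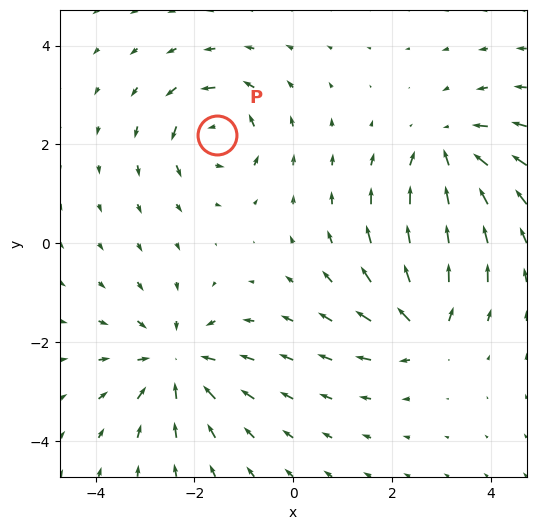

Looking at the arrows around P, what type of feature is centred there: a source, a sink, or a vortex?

At P (-1.5, 2.2) the arrows circulate counterclockwise. Divergence ≈0, curl about +5 — near-zero divergence with nonzero curl is a vortex.

vortex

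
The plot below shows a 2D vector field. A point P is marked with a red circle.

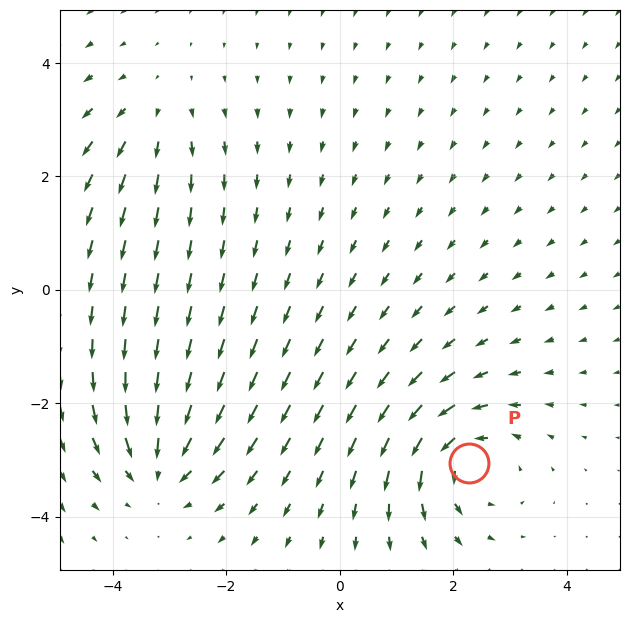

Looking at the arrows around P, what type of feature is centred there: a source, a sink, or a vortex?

At P (2.3, -3.1) the arrows circulate counterclockwise. Divergence ≈0, curl about +5 — near-zero divergence with nonzero curl is a vortex.

vortex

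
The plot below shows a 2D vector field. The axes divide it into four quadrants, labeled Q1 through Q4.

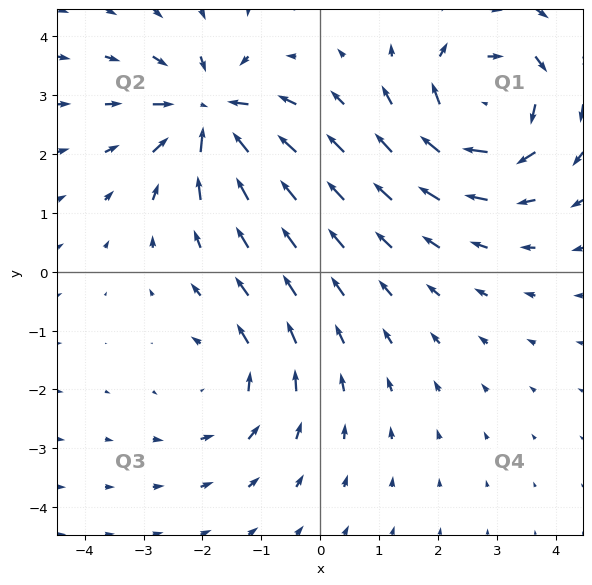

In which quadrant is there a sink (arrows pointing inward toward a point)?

The sink sits at approximately (-1.9, 2.7), which lies in quadrant Q2. The divergence there is about -5, negative as expected for a sink.

Q2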